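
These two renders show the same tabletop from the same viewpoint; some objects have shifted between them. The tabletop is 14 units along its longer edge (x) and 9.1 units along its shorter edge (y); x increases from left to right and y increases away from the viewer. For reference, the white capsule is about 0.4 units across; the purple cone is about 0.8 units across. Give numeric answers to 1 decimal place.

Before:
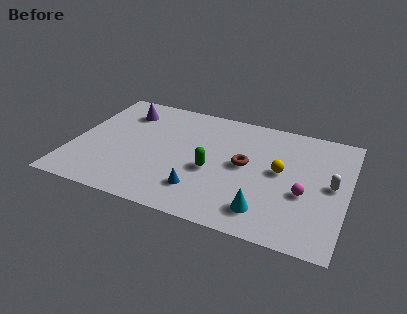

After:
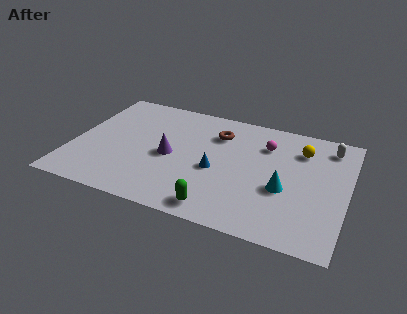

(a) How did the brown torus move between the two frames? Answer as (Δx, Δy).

(-1.6, 2.0)

The brown torus was at about (8.8, 4.8) and moved to about (7.2, 6.8).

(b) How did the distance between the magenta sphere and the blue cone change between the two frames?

-1.7

The distance was about 5.3 in the first image and 3.6 in the second, so they moved 1.7 units closer together.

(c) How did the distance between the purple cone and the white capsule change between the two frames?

-2.6

Before: roughly 11.2 units apart; after: 8.6. That's 2.6 units closer together.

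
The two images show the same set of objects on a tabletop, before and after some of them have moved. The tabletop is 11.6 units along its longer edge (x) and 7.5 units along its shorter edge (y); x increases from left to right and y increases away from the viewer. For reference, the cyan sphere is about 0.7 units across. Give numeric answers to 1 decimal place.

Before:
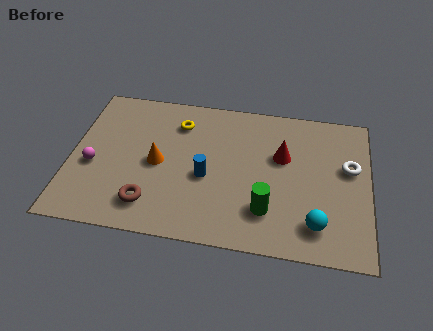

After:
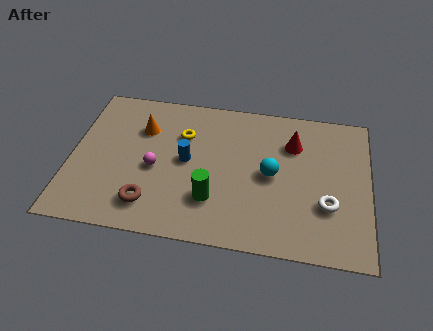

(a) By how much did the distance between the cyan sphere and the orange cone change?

-1.2

Before: roughly 6.5 units apart; after: 5.3. That's 1.2 units closer together.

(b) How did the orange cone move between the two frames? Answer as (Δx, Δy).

(-0.7, 1.7)

The orange cone started near (3.4, 3.6) and ended near (2.7, 5.3).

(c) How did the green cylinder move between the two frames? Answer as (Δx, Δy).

(-2.1, 0.2)

The green cylinder was at about (7.7, 1.9) and moved to about (5.6, 2.1).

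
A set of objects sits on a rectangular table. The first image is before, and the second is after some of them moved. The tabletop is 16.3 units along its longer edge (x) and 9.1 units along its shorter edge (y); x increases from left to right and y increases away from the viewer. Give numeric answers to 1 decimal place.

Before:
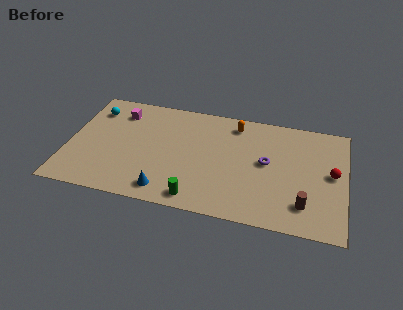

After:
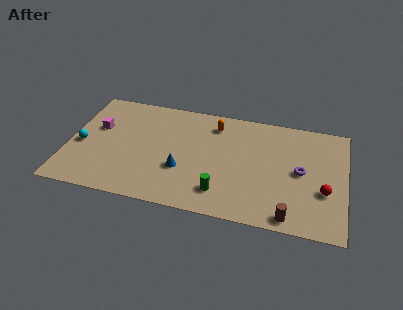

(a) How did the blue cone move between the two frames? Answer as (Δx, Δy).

(0.8, 1.9)

From the two frames, the blue cone sits at roughly (6.0, 1.3) before and (6.8, 3.2) after.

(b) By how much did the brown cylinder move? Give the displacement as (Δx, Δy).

(-0.8, -1.1)

The brown cylinder was at about (14.0, 2.0) and moved to about (13.2, 0.9).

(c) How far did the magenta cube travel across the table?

2.0

The magenta cube was near (2.8, 7.2) before and (1.6, 5.6) after, so it travelled √(1.2² + 1.6²) ≈ 2.0 units.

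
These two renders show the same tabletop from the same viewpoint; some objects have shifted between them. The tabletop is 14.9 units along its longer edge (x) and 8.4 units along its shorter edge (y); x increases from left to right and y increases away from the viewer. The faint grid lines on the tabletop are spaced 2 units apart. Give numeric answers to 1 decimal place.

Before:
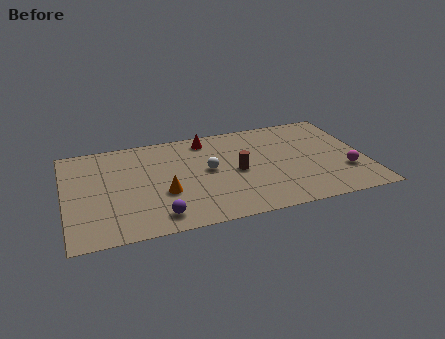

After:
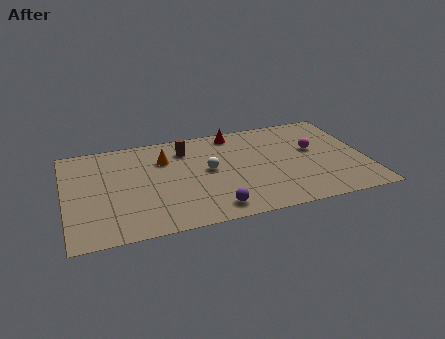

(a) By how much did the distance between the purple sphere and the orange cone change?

+3.4

Before: roughly 1.8 units apart; after: 5.2. That's 3.4 units further apart.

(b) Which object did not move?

the white sphere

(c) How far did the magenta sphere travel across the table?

2.7

The magenta sphere moved from about (13.8, 2.6) to (12.4, 4.9), a distance of √(1.4² + 2.3²) ≈ 2.7.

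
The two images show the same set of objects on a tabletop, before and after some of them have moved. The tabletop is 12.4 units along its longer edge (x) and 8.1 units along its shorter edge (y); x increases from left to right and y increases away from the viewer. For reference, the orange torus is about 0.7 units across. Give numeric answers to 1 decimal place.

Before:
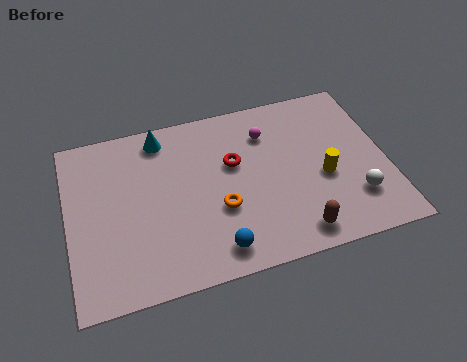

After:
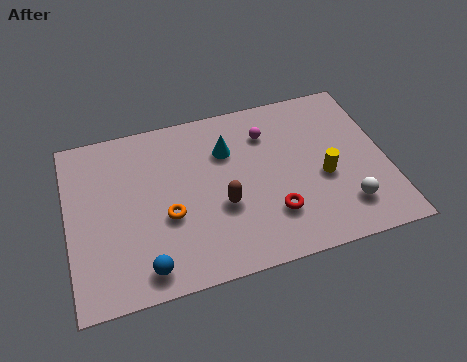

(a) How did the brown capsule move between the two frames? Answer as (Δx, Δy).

(-2.7, 2.0)

The brown capsule was at about (8.6, 1.1) and moved to about (5.9, 3.1).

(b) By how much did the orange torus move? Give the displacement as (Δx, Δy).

(-2.0, 0.2)

From the two frames, the orange torus sits at roughly (5.8, 3.0) before and (3.8, 3.2) after.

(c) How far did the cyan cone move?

2.8

From (3.8, 7.0) to (6.3, 5.7), the cyan cone covered √(2.5² + 1.3²) ≈ 2.8 units.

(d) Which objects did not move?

the yellow cylinder and the magenta sphere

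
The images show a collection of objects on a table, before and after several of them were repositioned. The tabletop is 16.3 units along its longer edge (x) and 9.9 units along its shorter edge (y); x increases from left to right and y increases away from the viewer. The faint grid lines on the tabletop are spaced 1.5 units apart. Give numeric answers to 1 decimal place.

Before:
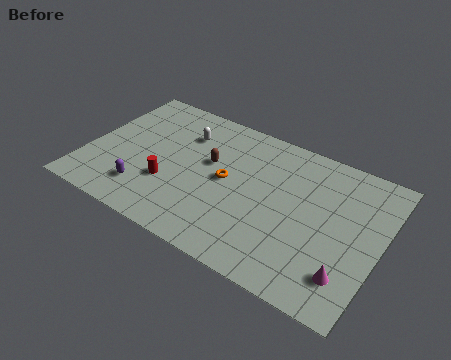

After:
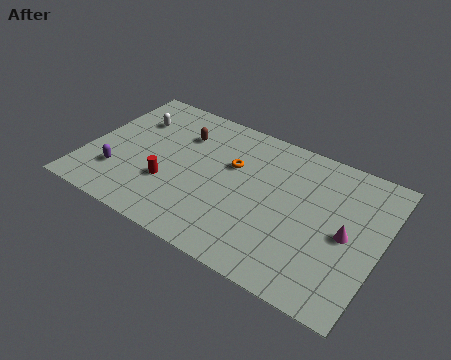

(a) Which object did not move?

the red cylinder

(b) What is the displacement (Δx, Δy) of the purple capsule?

(-1.6, 0.5)

The purple capsule was at about (3.6, 2.2) and moved to about (2.0, 2.7).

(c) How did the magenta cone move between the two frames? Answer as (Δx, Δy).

(-0.4, 2.5)

The magenta cone was at about (14.9, 2.2) and moved to about (14.5, 4.7).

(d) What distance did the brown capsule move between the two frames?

2.2

The brown capsule was near (6.7, 5.9) before and (4.9, 7.2) after, so it travelled √(1.8² + 1.3²) ≈ 2.2 units.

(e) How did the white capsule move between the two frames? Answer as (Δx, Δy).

(-2.9, -0.2)

From the two frames, the white capsule sits at roughly (5.0, 7.3) before and (2.1, 7.1) after.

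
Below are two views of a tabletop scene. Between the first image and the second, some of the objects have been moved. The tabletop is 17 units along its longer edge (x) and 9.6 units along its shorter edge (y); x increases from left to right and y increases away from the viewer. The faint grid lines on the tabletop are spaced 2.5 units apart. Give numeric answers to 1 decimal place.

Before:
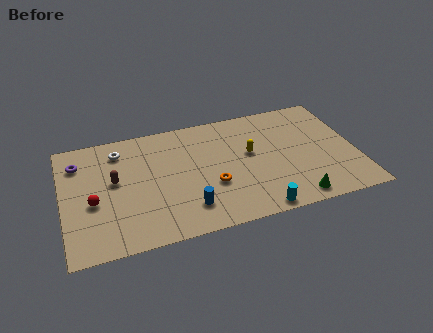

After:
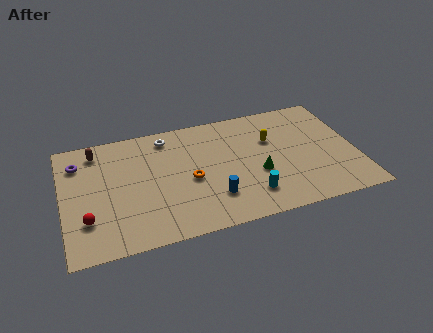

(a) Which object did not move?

the purple torus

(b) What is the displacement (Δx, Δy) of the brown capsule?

(-0.9, 2.7)

The brown capsule was at about (3.0, 5.4) and moved to about (2.1, 8.1).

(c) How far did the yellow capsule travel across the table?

1.5

The yellow capsule was near (10.9, 5.5) before and (12.2, 6.3) after, so it travelled √(1.3² + 0.8²) ≈ 1.5 units.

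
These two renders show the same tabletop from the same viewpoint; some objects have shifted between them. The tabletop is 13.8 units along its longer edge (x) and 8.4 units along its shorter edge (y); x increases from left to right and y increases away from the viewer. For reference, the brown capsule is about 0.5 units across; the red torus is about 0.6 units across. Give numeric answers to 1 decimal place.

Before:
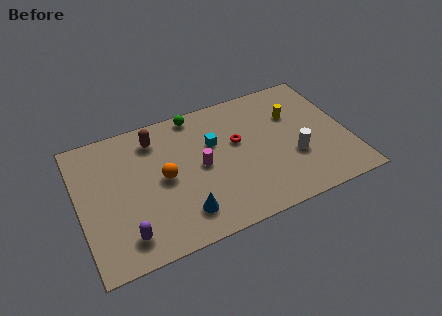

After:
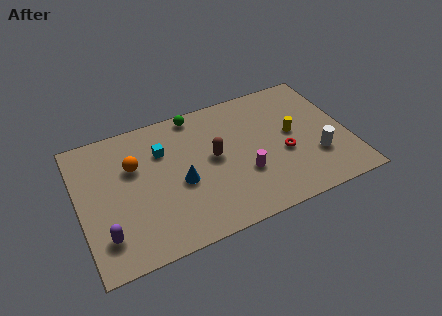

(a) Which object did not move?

the green sphere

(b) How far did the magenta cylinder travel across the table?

2.5

The magenta cylinder moved from about (6.2, 4.2) to (8.3, 2.9), a distance of √(2.1² + 1.3²) ≈ 2.5.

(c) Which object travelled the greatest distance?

the brown capsule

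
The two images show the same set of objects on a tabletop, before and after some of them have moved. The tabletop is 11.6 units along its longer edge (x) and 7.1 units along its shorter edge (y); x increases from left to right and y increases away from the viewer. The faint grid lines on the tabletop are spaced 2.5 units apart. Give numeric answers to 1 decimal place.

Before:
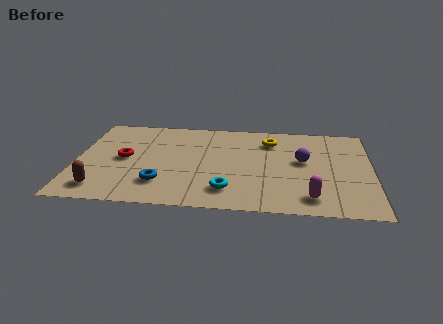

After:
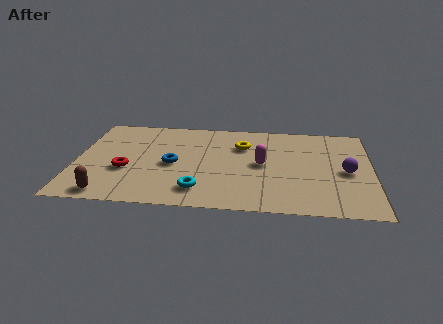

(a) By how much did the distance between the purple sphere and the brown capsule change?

+1.2

They were about 8.3 units apart before and 9.5 after — 1.2 units further apart.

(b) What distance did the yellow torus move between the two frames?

1.2

The yellow torus moved from about (7.6, 5.5) to (6.5, 5.0), a distance of √(1.1² + 0.5²) ≈ 1.2.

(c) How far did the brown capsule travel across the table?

0.5

The brown capsule was near (1.1, 1.2) before and (1.4, 0.8) after, so it travelled √(0.3² + 0.4²) ≈ 0.5 units.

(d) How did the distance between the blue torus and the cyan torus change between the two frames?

-0.4

They were about 2.6 units apart before and 2.2 after — 0.4 units closer together.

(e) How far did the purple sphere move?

1.8

The purple sphere was near (8.9, 4.0) before and (10.6, 3.3) after, so it travelled √(1.7² + 0.7²) ≈ 1.8 units.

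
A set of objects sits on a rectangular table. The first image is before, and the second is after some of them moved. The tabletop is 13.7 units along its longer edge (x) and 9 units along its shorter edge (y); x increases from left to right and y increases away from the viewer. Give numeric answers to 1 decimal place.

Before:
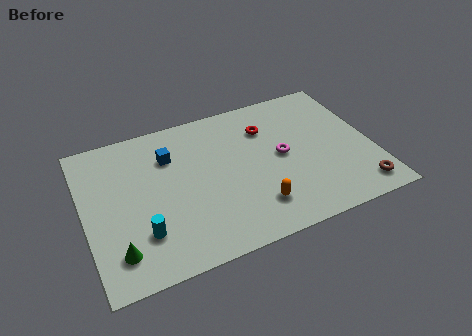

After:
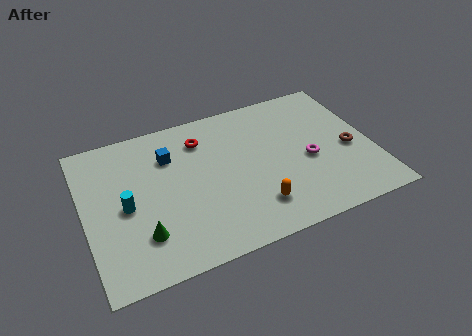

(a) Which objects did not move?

the blue cube and the orange capsule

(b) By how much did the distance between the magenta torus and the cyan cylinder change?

+1.5

The distance was about 7.2 in the first image and 8.7 in the second, so they moved 1.5 units further apart.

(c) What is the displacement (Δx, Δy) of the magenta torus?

(1.2, -0.7)

From the two frames, the magenta torus sits at roughly (9.4, 4.6) before and (10.6, 3.9) after.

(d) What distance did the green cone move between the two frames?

1.3

The green cone was near (1.3, 1.8) before and (2.5, 2.3) after, so it travelled √(1.2² + 0.5²) ≈ 1.3 units.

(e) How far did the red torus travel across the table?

3.1

From (8.9, 6.6) to (5.8, 7.0), the red torus covered √(3.1² + 0.4²) ≈ 3.1 units.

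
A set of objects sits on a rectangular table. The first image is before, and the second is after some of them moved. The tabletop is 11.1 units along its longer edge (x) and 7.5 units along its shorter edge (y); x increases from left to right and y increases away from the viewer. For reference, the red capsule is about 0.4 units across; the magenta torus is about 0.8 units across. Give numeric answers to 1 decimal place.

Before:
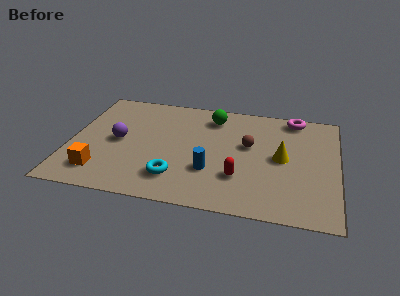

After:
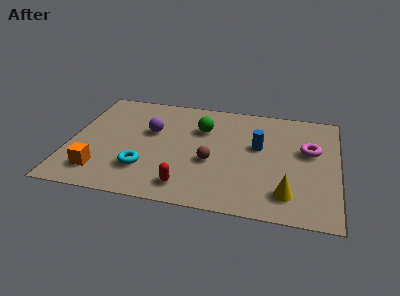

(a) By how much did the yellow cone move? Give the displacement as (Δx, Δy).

(0.3, -2.3)

The yellow cone started near (8.8, 3.8) and ended near (9.1, 1.5).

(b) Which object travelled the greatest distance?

the blue cylinder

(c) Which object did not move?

the orange cube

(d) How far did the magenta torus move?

2.3

The magenta torus was near (9.2, 6.7) before and (9.9, 4.5) after, so it travelled √(0.7² + 2.2²) ≈ 2.3 units.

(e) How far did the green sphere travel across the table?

1.0

The green sphere was near (5.8, 6.1) before and (5.4, 5.2) after, so it travelled √(0.4² + 0.9²) ≈ 1.0 units.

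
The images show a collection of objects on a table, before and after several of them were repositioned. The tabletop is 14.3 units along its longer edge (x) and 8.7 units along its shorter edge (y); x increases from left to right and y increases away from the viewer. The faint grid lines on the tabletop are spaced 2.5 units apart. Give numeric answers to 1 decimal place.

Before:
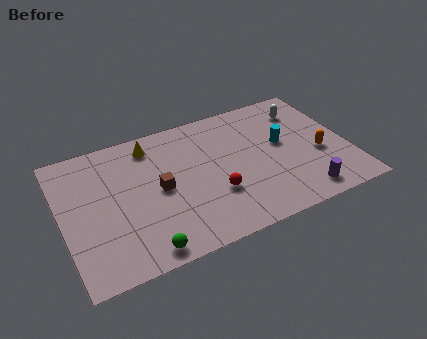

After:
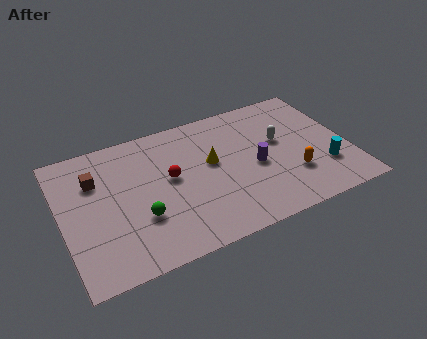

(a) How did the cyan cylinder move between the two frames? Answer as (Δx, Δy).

(1.8, -2.4)

From the two frames, the cyan cylinder sits at roughly (11.1, 4.9) before and (12.9, 2.5) after.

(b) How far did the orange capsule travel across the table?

1.7

The orange capsule moved from about (12.8, 3.5) to (11.3, 2.6), a distance of √(1.5² + 0.9²) ≈ 1.7.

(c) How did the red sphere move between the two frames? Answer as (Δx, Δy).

(-2.0, 1.9)

The red sphere was at about (7.4, 2.9) and moved to about (5.4, 4.8).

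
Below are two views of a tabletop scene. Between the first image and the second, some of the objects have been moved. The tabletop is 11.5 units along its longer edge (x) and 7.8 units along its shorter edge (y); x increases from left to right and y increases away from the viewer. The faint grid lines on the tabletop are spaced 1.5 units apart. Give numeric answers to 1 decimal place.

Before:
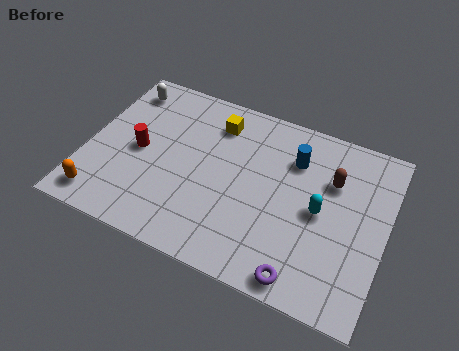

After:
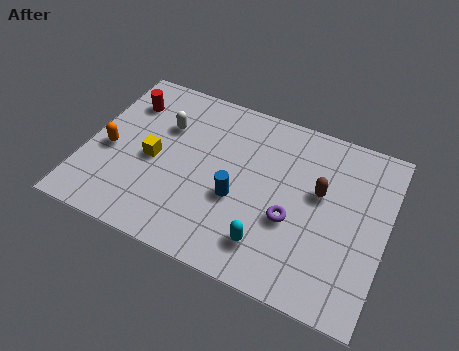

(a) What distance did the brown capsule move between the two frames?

0.8

The brown capsule moved from about (9.3, 5.3) to (8.9, 4.6), a distance of √(0.4² + 0.7²) ≈ 0.8.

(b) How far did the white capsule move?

2.2

The white capsule moved from about (1.0, 6.5) to (2.8, 5.3), a distance of √(1.8² + 1.2²) ≈ 2.2.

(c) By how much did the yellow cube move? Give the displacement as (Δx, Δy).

(-2.1, -2.6)

From the two frames, the yellow cube sits at roughly (4.7, 6.2) before and (2.6, 3.6) after.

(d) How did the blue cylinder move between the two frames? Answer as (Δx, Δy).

(-1.9, -2.6)

The blue cylinder was at about (7.8, 5.7) and moved to about (5.9, 3.1).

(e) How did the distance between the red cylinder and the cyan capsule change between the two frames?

+0.5

Before: roughly 7.0 units apart; after: 7.5. That's 0.5 units further apart.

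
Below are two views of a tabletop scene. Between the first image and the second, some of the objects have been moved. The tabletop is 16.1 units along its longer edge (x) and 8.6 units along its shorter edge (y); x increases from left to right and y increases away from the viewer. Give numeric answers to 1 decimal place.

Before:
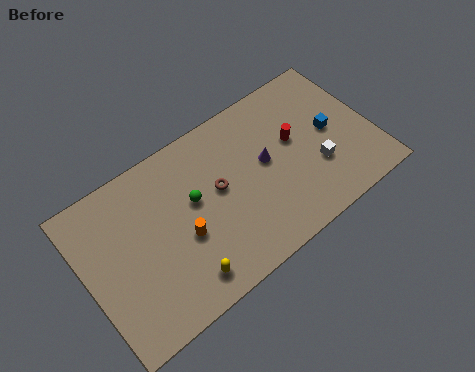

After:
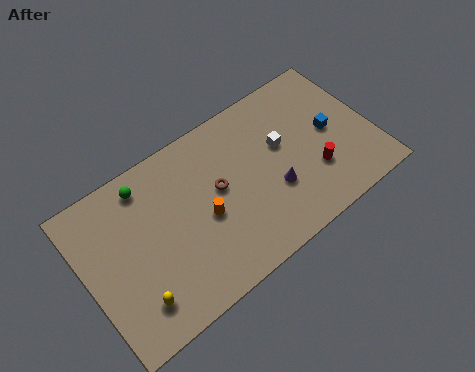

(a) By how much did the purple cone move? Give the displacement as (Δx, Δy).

(0.1, -1.7)

The purple cone was at about (10.2, 4.7) and moved to about (10.3, 3.0).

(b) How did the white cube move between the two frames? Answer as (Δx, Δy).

(-1.6, 2.2)

The white cube was at about (12.8, 2.9) and moved to about (11.2, 5.1).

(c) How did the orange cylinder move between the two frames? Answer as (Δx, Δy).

(1.3, 0.3)

The orange cylinder was at about (5.2, 3.5) and moved to about (6.5, 3.8).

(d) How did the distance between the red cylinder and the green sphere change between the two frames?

+4.1

Before: roughly 5.8 units apart; after: 9.9. That's 4.1 units further apart.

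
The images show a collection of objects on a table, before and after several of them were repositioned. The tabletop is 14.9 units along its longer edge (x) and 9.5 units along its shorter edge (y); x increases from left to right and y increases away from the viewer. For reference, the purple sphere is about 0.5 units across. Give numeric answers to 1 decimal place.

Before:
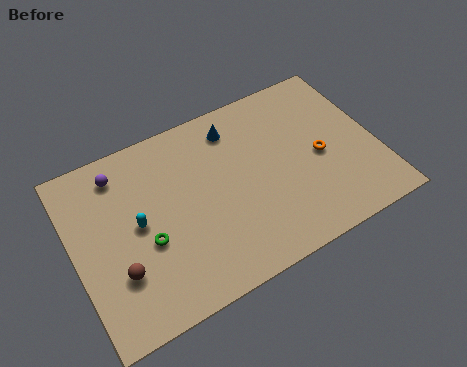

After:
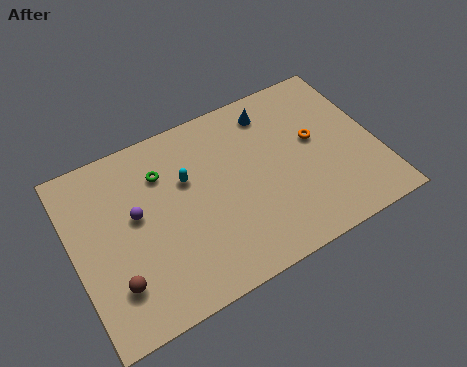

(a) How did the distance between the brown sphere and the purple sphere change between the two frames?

-1.7

They were about 5.0 units apart before and 3.3 after — 1.7 units closer together.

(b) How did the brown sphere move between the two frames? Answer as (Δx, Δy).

(-0.2, -0.5)

The brown sphere started near (1.9, 2.9) and ended near (1.7, 2.4).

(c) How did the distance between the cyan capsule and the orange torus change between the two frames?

-2.7

Before: roughly 9.0 units apart; after: 6.3. That's 2.7 units closer together.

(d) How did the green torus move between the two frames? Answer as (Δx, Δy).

(1.2, 3.2)

From the two frames, the green torus sits at roughly (3.4, 3.8) before and (4.6, 7.0) after.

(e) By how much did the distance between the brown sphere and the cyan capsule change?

+3.1

The distance was about 2.3 in the first image and 5.4 in the second, so they moved 3.1 units further apart.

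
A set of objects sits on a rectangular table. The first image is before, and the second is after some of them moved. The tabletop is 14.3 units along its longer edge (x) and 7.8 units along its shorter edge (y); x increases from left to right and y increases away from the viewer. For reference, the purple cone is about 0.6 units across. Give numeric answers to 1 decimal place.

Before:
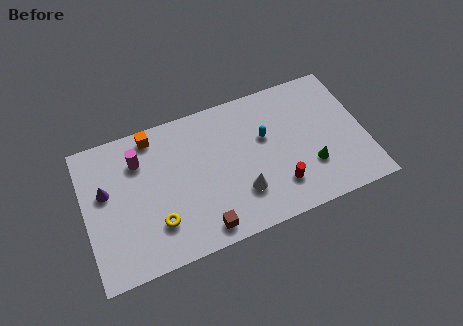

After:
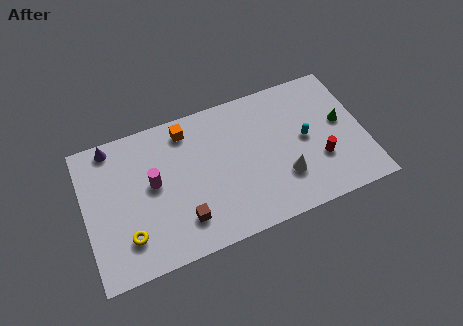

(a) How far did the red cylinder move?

2.3

The red cylinder was near (9.7, 1.9) before and (11.9, 2.6) after, so it travelled √(2.2² + 0.7²) ≈ 2.3 units.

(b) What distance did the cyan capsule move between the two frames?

2.2

The cyan capsule was near (9.3, 4.8) before and (11.3, 4.0) after, so it travelled √(2.0² + 0.8²) ≈ 2.2 units.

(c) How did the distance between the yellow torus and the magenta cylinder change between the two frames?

-0.9

Before: roughly 3.7 units apart; after: 2.8. That's 0.9 units closer together.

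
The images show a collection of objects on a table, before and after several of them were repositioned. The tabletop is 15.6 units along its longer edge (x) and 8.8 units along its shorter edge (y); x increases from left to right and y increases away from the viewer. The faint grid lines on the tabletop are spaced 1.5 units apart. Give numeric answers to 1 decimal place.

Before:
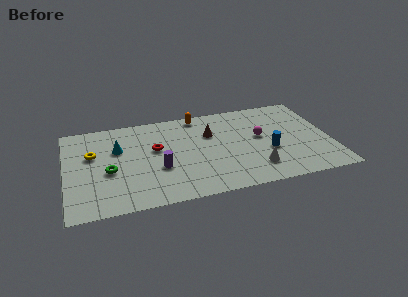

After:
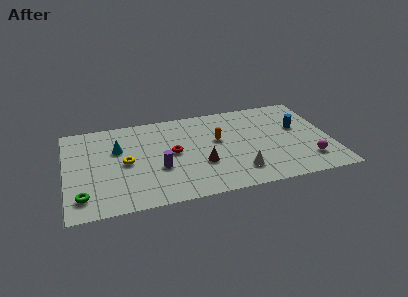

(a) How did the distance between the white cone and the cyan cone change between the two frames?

-0.8

The distance was about 8.7 in the first image and 7.9 in the second, so they moved 0.8 units closer together.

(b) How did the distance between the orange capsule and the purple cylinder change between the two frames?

-1.2

Before: roughly 5.3 units apart; after: 4.1. That's 1.2 units closer together.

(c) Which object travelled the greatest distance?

the magenta sphere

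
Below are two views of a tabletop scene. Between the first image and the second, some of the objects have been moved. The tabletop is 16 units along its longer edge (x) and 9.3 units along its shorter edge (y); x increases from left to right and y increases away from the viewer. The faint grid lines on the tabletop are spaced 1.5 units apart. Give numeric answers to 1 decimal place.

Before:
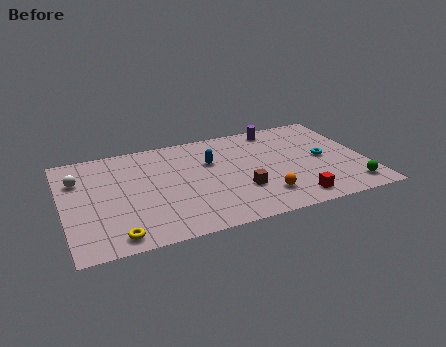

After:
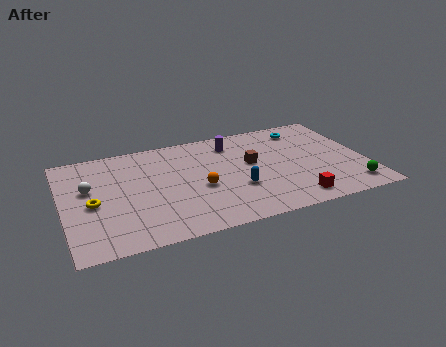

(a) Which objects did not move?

the green sphere and the red cube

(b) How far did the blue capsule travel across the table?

3.1

From (7.9, 6.1) to (9.0, 3.2), the blue capsule covered √(1.1² + 2.9²) ≈ 3.1 units.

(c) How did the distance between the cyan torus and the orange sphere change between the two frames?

+2.8

Before: roughly 4.3 units apart; after: 7.1. That's 2.8 units further apart.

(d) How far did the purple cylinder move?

2.6

From (11.7, 8.2) to (9.2, 7.5), the purple cylinder covered √(2.5² + 0.7²) ≈ 2.6 units.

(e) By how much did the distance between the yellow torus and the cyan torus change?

+0.3

They were about 11.8 units apart before and 12.1 after — 0.3 units further apart.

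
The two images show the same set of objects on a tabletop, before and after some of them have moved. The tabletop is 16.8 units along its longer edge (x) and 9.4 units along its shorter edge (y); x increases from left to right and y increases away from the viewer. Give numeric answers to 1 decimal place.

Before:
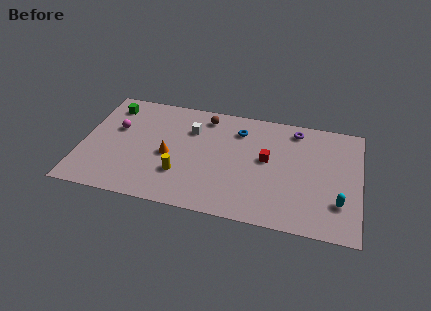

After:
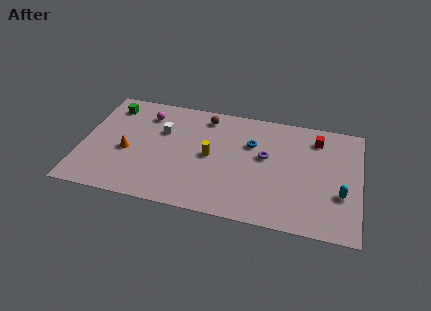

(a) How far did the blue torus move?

1.3

From (9.4, 7.3) to (10.2, 6.3), the blue torus covered √(0.8² + 1.0²) ≈ 1.3 units.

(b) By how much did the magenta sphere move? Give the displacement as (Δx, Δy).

(1.7, 1.6)

The magenta sphere started near (2.0, 5.8) and ended near (3.7, 7.4).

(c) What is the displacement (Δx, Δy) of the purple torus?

(-1.7, -2.7)

The purple torus was at about (12.8, 8.1) and moved to about (11.1, 5.4).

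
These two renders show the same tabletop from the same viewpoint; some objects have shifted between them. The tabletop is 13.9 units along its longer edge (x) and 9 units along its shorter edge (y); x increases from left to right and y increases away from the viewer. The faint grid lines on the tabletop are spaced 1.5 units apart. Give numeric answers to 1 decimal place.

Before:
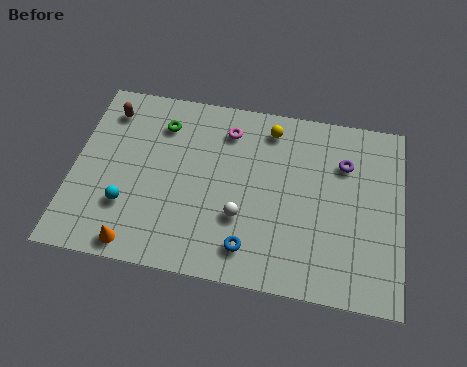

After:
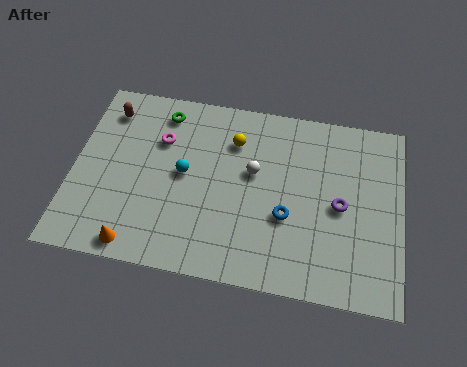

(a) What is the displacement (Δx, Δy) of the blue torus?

(1.5, 1.8)

The blue torus started near (7.6, 1.6) and ended near (9.1, 3.4).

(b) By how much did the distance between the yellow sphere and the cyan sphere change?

-4.8

They were about 7.6 units apart before and 2.8 after — 4.8 units closer together.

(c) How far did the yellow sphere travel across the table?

1.7

The yellow sphere was near (8.2, 7.6) before and (6.7, 6.7) after, so it travelled √(1.5² + 0.9²) ≈ 1.7 units.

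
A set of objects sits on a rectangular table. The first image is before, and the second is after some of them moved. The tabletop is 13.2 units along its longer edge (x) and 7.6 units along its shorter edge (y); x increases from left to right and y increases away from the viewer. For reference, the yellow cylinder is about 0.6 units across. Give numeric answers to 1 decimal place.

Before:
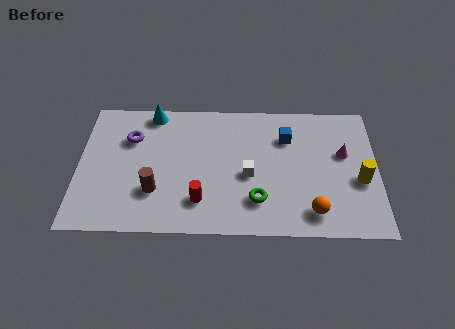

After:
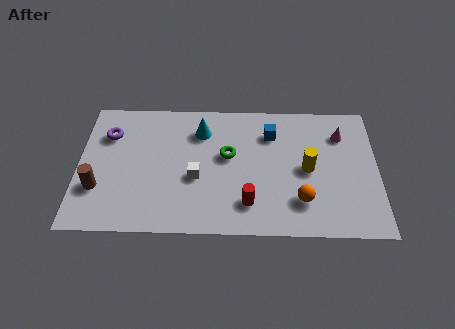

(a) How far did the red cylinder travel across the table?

2.1

The red cylinder moved from about (5.4, 1.8) to (7.5, 1.7), a distance of √(2.1² + 0.1²) ≈ 2.1.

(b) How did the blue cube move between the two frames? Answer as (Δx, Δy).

(-0.7, 0.2)

The blue cube was at about (9.2, 5.5) and moved to about (8.5, 5.7).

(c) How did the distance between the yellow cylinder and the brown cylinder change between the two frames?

+0.3

The distance was about 9.0 in the first image and 9.3 in the second, so they moved 0.3 units further apart.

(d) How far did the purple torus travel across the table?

1.0

From (2.3, 5.3) to (1.3, 5.5), the purple torus covered √(1.0² + 0.2²) ≈ 1.0 units.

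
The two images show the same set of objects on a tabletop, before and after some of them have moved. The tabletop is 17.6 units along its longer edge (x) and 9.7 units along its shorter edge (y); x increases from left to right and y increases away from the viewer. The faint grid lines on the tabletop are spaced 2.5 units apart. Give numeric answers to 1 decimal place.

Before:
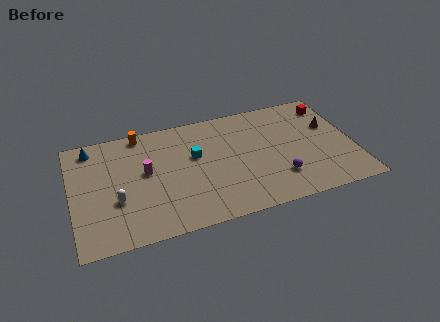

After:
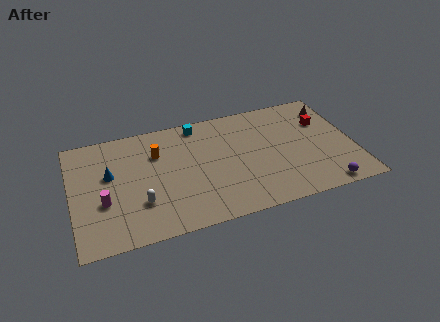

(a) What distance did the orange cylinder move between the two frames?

2.2

The orange cylinder moved from about (4.5, 8.8) to (5.4, 6.8), a distance of √(0.9² + 2.0²) ≈ 2.2.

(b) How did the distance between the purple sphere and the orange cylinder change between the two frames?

+1.3

The distance was about 10.3 in the first image and 11.6 in the second, so they moved 1.3 units further apart.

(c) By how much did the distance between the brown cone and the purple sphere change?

+1.8

Before: roughly 5.1 units apart; after: 6.9. That's 1.8 units further apart.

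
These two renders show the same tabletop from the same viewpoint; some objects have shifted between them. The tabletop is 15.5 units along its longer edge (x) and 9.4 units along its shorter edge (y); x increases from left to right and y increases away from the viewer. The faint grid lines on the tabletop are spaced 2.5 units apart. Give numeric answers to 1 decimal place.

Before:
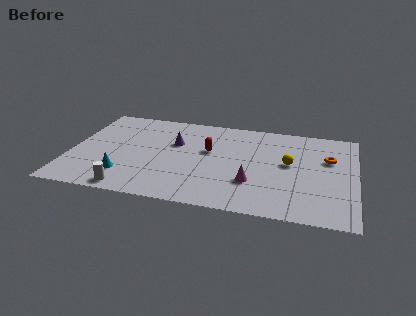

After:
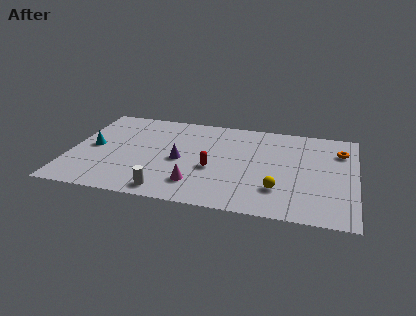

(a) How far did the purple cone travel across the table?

1.7

From (5.6, 6.0) to (6.0, 4.3), the purple cone covered √(0.4² + 1.7²) ≈ 1.7 units.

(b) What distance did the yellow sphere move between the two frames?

2.7

The yellow sphere was near (11.9, 5.2) before and (11.4, 2.5) after, so it travelled √(0.5² + 2.7²) ≈ 2.7 units.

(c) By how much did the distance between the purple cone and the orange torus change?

+0.6

Before: roughly 8.4 units apart; after: 9.0. That's 0.6 units further apart.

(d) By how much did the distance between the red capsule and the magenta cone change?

-1.8

They were about 3.7 units apart before and 1.9 after — 1.8 units closer together.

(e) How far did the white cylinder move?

2.0

The white cylinder was near (3.5, 0.9) before and (5.5, 1.1) after, so it travelled √(2.0² + 0.2²) ≈ 2.0 units.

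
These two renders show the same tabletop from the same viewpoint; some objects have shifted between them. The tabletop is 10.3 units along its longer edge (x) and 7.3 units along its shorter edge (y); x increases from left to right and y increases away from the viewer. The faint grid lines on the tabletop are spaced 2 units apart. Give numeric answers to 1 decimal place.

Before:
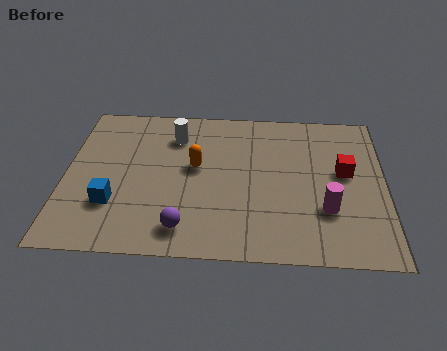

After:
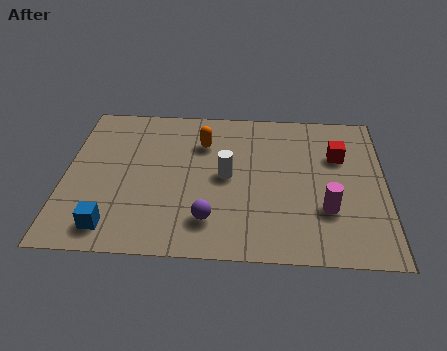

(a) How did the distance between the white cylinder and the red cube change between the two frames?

-1.9

The distance was about 5.7 in the first image and 3.8 in the second, so they moved 1.9 units closer together.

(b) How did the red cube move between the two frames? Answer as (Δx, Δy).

(-0.2, 0.8)

The red cube started near (9.0, 4.1) and ended near (8.8, 4.9).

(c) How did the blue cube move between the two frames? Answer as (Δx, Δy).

(0.0, -1.1)

The blue cube was at about (1.6, 2.2) and moved to about (1.6, 1.1).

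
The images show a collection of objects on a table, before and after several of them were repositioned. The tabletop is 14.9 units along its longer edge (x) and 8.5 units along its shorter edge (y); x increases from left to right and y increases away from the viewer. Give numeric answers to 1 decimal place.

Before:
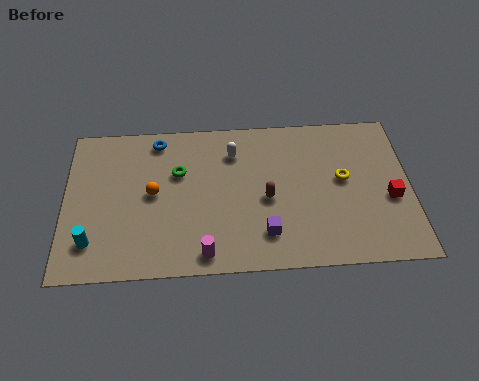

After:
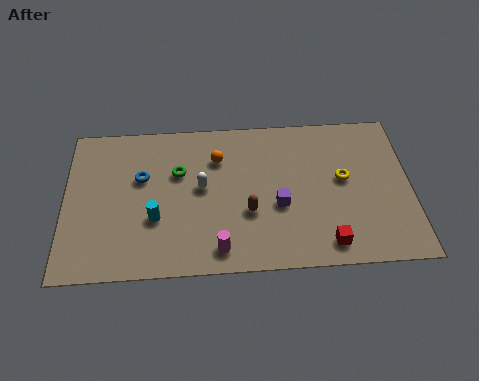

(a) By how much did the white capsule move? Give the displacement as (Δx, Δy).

(-1.4, -1.9)

From the two frames, the white capsule sits at roughly (7.3, 6.5) before and (5.9, 4.6) after.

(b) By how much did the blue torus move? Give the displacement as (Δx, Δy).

(-0.7, -2.1)

The blue torus was at about (4.0, 7.4) and moved to about (3.3, 5.3).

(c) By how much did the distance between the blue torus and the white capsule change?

-0.7

Before: roughly 3.4 units apart; after: 2.7. That's 0.7 units closer together.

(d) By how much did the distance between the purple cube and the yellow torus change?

-1.3

They were about 4.4 units apart before and 3.1 after — 1.3 units closer together.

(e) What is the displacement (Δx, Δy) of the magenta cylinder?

(0.6, 0.2)

The magenta cylinder started near (6.0, 1.0) and ended near (6.6, 1.2).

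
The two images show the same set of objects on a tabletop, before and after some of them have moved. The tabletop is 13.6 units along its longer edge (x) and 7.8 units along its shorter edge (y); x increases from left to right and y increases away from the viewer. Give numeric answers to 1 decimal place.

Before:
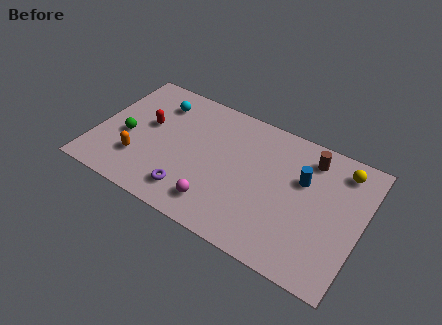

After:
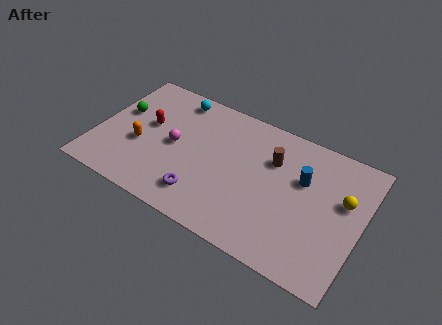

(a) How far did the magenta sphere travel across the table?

3.5

The magenta sphere moved from about (6.6, 1.5) to (4.0, 3.9), a distance of √(2.6² + 2.4²) ≈ 3.5.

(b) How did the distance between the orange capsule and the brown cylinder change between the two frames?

-2.3

Before: roughly 9.3 units apart; after: 7.0. That's 2.3 units closer together.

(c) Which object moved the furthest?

the magenta sphere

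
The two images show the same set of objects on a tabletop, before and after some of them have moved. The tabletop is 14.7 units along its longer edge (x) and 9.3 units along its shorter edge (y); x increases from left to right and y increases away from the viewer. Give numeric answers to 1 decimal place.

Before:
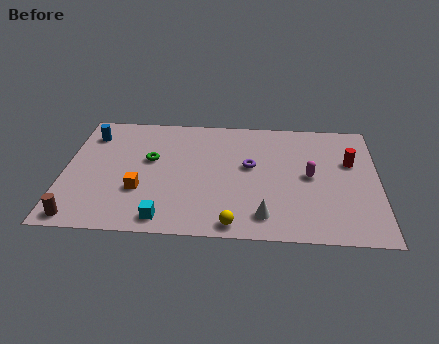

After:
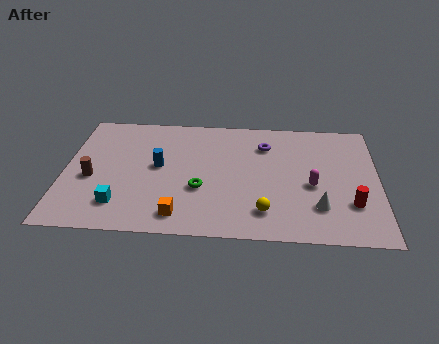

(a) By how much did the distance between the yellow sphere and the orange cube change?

-1.0

The distance was about 4.9 in the first image and 3.9 in the second, so they moved 1.0 units closer together.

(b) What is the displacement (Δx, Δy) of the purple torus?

(0.7, 1.7)

The purple torus was at about (8.7, 5.3) and moved to about (9.4, 7.0).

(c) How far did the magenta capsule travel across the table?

0.7

The magenta capsule moved from about (11.5, 4.7) to (11.6, 4.0), a distance of √(0.1² + 0.7²) ≈ 0.7.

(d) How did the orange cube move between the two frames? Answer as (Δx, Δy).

(1.9, -1.7)

The orange cube was at about (3.6, 3.1) and moved to about (5.5, 1.4).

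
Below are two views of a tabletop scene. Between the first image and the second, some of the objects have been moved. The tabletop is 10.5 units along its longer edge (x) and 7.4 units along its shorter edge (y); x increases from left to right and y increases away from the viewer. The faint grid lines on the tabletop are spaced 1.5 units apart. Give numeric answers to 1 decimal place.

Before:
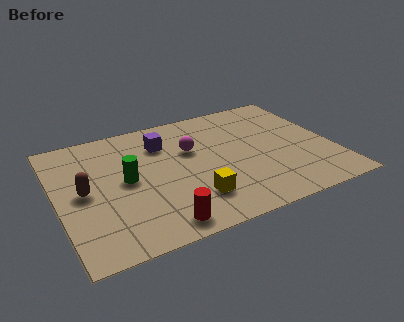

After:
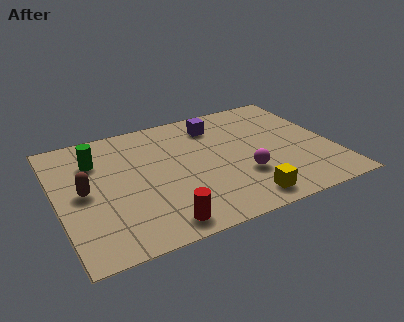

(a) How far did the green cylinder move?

1.9

From (2.6, 3.8) to (1.6, 5.4), the green cylinder covered √(1.0² + 1.6²) ≈ 1.9 units.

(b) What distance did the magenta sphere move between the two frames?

2.9

The magenta sphere was near (5.2, 4.7) before and (6.9, 2.4) after, so it travelled √(1.7² + 2.3²) ≈ 2.9 units.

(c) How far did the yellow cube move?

2.0

The yellow cube was near (4.9, 1.8) before and (6.7, 1.0) after, so it travelled √(1.8² + 0.8²) ≈ 2.0 units.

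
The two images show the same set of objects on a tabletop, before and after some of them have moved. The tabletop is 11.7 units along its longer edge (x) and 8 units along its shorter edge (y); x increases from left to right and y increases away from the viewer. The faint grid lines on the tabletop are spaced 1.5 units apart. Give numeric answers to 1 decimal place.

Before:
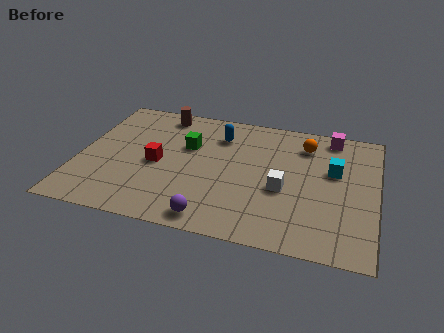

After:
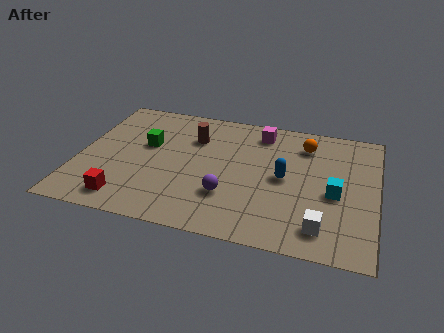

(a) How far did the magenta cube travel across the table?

2.8

From (9.8, 7.1) to (7.0, 6.7), the magenta cube covered √(2.8² + 0.4²) ≈ 2.8 units.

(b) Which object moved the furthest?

the blue capsule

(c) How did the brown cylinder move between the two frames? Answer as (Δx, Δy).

(1.4, -1.3)

From the two frames, the brown cylinder sits at roughly (3.0, 7.0) before and (4.4, 5.7) after.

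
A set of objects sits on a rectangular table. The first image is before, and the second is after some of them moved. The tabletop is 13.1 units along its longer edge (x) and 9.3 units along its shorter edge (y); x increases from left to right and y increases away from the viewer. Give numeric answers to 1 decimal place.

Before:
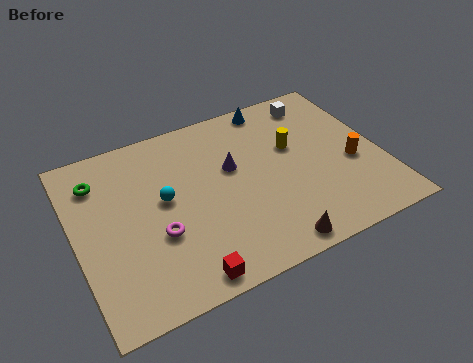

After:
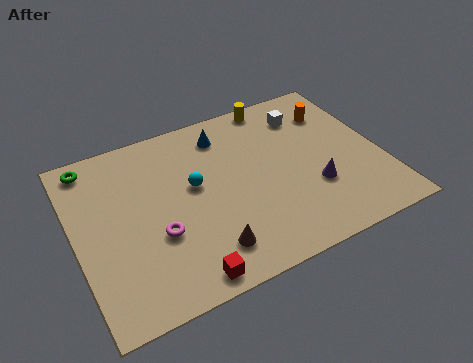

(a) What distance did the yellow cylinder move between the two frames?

2.8

From (9.5, 5.7) to (9.1, 8.5), the yellow cylinder covered √(0.4² + 2.8²) ≈ 2.8 units.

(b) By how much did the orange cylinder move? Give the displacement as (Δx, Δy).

(-0.3, 3.2)

From the two frames, the orange cylinder sits at roughly (11.8, 3.8) before and (11.5, 7.0) after.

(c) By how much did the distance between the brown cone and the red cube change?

-2.3

They were about 3.7 units apart before and 1.4 after — 2.3 units closer together.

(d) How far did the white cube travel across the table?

0.8

The white cube was near (10.9, 7.9) before and (10.3, 7.3) after, so it travelled √(0.6² + 0.6²) ≈ 0.8 units.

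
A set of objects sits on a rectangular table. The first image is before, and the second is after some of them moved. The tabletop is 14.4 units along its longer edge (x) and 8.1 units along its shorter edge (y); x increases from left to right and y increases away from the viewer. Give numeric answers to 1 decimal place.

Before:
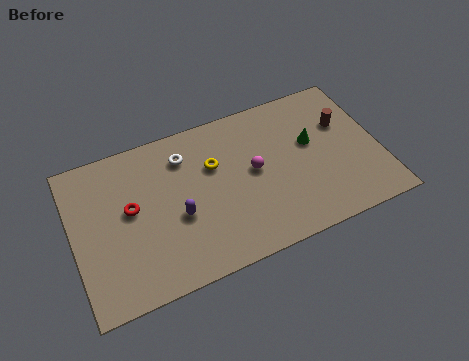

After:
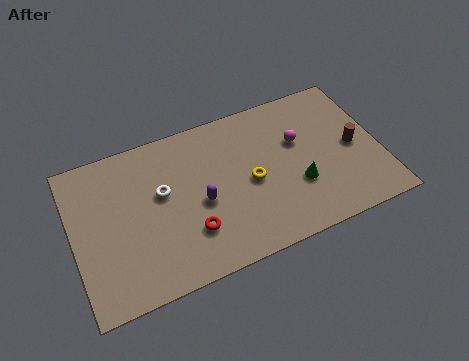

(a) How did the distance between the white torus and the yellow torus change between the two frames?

+2.6

They were about 1.6 units apart before and 4.2 after — 2.6 units further apart.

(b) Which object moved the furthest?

the red torus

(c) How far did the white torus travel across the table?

1.9

The white torus was near (5.4, 6.3) before and (4.2, 4.8) after, so it travelled √(1.2² + 1.5²) ≈ 1.9 units.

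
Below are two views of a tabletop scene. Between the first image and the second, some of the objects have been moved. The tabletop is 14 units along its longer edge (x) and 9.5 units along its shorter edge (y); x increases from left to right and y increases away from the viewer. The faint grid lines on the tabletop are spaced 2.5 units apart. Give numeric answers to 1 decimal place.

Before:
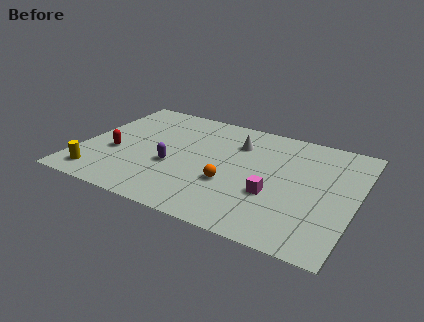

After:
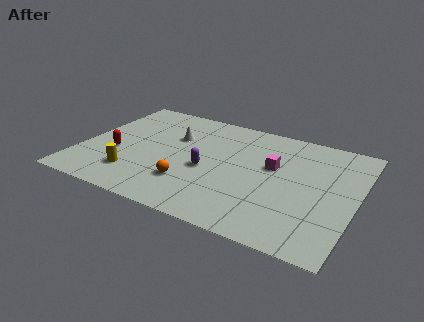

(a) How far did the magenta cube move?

2.3

From (10.0, 3.4) to (9.7, 5.7), the magenta cube covered √(0.3² + 2.3²) ≈ 2.3 units.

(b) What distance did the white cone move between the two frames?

3.3

The white cone moved from about (7.7, 7.0) to (4.5, 6.3), a distance of √(3.2² + 0.7²) ≈ 3.3.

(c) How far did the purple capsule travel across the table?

1.7

The purple capsule was near (4.8, 3.7) before and (6.5, 4.1) after, so it travelled √(1.7² + 0.4²) ≈ 1.7 units.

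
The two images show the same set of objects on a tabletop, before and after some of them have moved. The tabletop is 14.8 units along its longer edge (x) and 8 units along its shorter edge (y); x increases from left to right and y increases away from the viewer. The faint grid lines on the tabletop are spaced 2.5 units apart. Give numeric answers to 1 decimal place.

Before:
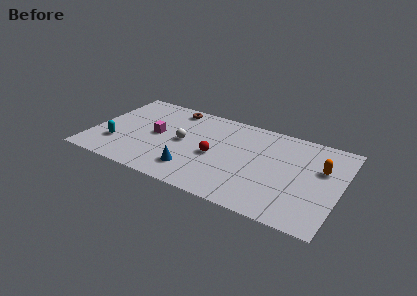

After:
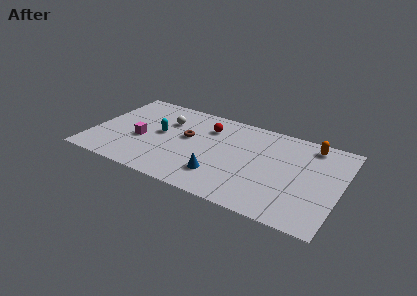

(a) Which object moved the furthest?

the cyan capsule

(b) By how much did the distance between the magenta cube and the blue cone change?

+1.7

The distance was about 3.4 in the first image and 5.1 in the second, so they moved 1.7 units further apart.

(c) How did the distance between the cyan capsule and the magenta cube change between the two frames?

-1.4

They were about 2.8 units apart before and 1.4 after — 1.4 units closer together.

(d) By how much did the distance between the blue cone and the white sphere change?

+2.7

Before: roughly 2.5 units apart; after: 5.2. That's 2.7 units further apart.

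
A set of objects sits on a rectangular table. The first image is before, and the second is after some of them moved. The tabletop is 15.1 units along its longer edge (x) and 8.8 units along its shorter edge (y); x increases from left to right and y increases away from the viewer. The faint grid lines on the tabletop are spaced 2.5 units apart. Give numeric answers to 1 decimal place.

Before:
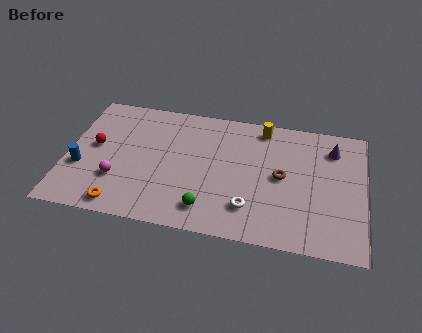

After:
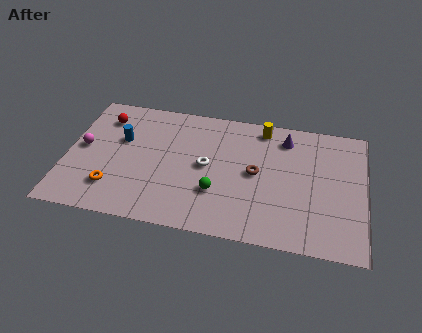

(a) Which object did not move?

the yellow cylinder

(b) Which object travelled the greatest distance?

the white torus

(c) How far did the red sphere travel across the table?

2.1

The red sphere was near (1.4, 4.8) before and (1.7, 6.9) after, so it travelled √(0.3² + 2.1²) ≈ 2.1 units.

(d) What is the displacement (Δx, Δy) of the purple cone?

(-2.4, 0.3)

The purple cone started near (13.4, 6.9) and ended near (11.0, 7.2).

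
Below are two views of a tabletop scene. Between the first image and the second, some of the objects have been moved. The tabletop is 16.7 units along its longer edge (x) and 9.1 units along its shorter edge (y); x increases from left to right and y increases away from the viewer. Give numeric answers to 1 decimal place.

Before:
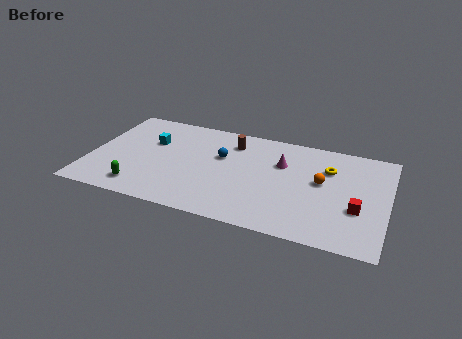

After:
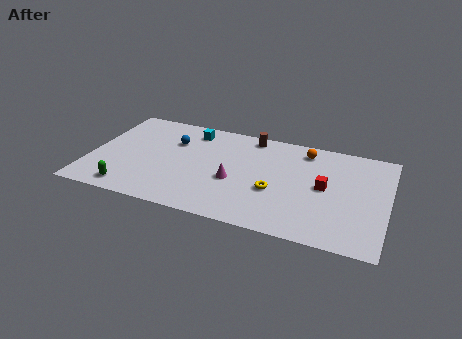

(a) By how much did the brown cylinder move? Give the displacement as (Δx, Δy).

(1.0, 0.9)

From the two frames, the brown cylinder sits at roughly (7.8, 7.2) before and (8.8, 8.1) after.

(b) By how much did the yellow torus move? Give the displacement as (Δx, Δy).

(-2.8, -2.9)

The yellow torus was at about (13.3, 6.4) and moved to about (10.5, 3.5).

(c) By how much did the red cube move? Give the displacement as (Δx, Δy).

(-1.9, 1.4)

The red cube started near (15.1, 3.3) and ended near (13.2, 4.7).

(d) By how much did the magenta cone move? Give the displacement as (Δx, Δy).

(-2.5, -2.4)

The magenta cone was at about (10.7, 6.1) and moved to about (8.2, 3.7).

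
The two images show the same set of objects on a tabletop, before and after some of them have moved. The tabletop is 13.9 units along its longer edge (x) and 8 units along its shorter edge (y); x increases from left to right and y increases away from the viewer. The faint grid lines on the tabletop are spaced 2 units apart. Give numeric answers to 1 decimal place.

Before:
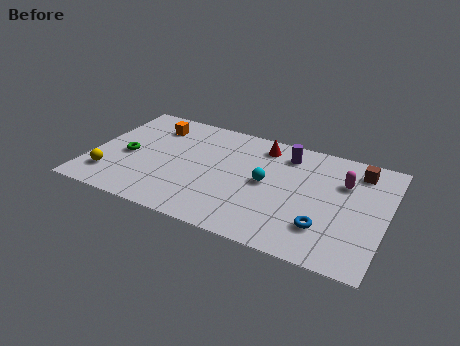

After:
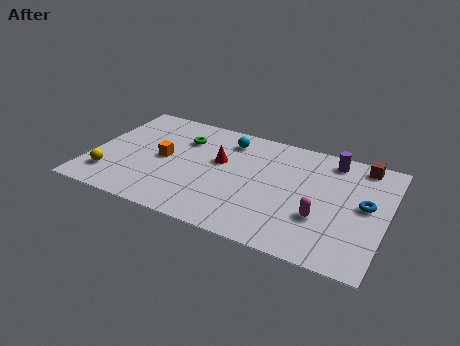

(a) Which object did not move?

the yellow sphere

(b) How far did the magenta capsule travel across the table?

2.9

From (11.8, 5.5) to (11.0, 2.7), the magenta capsule covered √(0.8² + 2.8²) ≈ 2.9 units.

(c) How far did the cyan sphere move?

3.2

From (8.3, 4.1) to (6.2, 6.5), the cyan sphere covered √(2.1² + 2.4²) ≈ 3.2 units.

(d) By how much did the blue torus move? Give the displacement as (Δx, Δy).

(1.7, 2.2)

From the two frames, the blue torus sits at roughly (11.2, 2.1) before and (12.9, 4.3) after.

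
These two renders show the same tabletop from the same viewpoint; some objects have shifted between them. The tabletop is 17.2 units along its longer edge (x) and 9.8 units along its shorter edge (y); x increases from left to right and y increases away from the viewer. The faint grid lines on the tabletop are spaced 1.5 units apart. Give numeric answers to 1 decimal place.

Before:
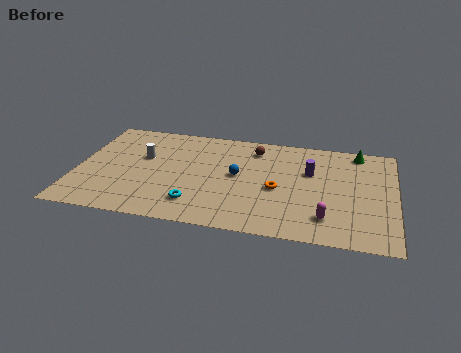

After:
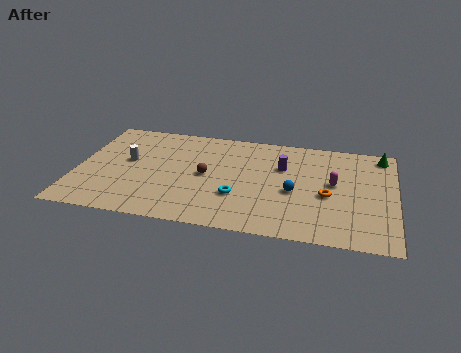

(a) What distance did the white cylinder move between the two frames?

0.9

From (3.5, 6.0) to (2.7, 5.5), the white cylinder covered √(0.8² + 0.5²) ≈ 0.9 units.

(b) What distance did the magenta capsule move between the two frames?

3.3

The magenta capsule was near (13.6, 2.1) before and (13.9, 5.4) after, so it travelled √(0.3² + 3.3²) ≈ 3.3 units.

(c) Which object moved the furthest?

the brown sphere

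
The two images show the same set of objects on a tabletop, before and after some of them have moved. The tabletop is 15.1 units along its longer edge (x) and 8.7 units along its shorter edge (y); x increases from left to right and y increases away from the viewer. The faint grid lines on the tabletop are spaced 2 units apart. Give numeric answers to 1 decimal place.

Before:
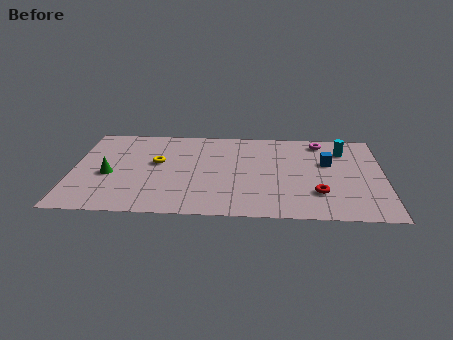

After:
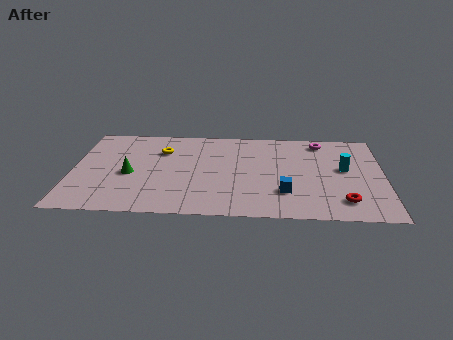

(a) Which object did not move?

the magenta torus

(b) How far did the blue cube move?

3.7

The blue cube moved from about (12.4, 5.4) to (10.3, 2.4), a distance of √(2.1² + 3.0²) ≈ 3.7.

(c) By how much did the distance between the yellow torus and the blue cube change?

-1.2

Before: roughly 8.3 units apart; after: 7.1. That's 1.2 units closer together.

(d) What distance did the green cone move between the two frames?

1.0

The green cone was near (1.8, 3.7) before and (2.8, 3.8) after, so it travelled √(1.0² + 0.1²) ≈ 1.0 units.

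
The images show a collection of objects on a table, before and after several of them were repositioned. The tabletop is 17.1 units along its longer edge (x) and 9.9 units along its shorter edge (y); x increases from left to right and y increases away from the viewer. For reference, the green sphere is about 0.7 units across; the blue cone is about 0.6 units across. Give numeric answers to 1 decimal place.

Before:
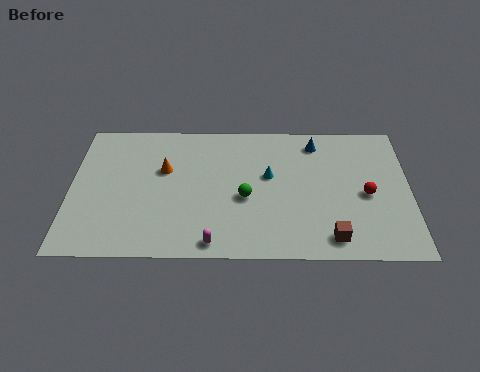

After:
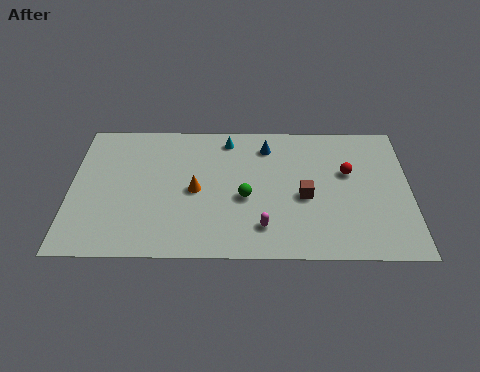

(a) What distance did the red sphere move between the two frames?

1.8

From (14.9, 4.5) to (14.0, 6.1), the red sphere covered √(0.9² + 1.6²) ≈ 1.8 units.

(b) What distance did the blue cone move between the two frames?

2.5

The blue cone moved from about (12.4, 8.3) to (9.9, 8.0), a distance of √(2.5² + 0.3²) ≈ 2.5.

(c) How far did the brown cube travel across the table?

3.2

The brown cube was near (13.1, 1.4) before and (11.8, 4.3) after, so it travelled √(1.3² + 2.9²) ≈ 3.2 units.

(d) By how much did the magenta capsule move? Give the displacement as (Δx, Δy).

(2.5, 1.1)

The magenta capsule started near (7.2, 1.0) and ended near (9.7, 2.1).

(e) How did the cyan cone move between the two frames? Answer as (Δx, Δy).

(-2.1, 2.7)

The cyan cone started near (10.0, 5.8) and ended near (7.9, 8.5).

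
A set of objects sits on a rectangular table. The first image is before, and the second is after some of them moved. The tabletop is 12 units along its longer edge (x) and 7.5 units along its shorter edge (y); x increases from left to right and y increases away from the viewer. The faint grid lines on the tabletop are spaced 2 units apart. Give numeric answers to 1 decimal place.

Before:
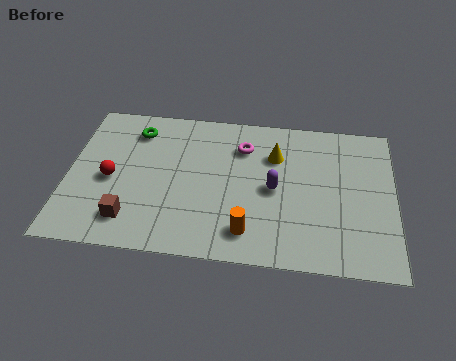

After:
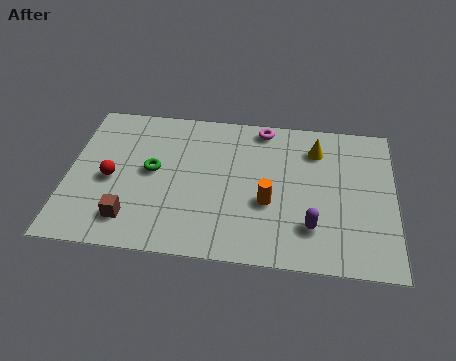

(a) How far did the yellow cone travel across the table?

1.6

From (7.6, 5.3) to (9.1, 5.8), the yellow cone covered √(1.5² + 0.5²) ≈ 1.6 units.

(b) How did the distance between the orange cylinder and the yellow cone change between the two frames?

-0.6

The distance was about 4.0 in the first image and 3.4 in the second, so they moved 0.6 units closer together.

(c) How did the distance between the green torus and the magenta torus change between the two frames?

+0.8

Before: roughly 4.0 units apart; after: 4.8. That's 0.8 units further apart.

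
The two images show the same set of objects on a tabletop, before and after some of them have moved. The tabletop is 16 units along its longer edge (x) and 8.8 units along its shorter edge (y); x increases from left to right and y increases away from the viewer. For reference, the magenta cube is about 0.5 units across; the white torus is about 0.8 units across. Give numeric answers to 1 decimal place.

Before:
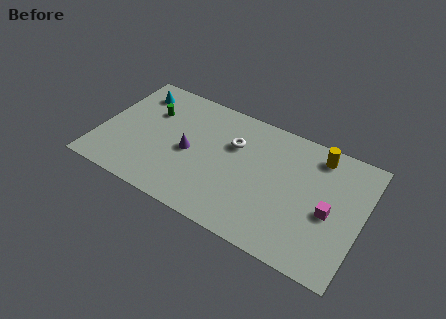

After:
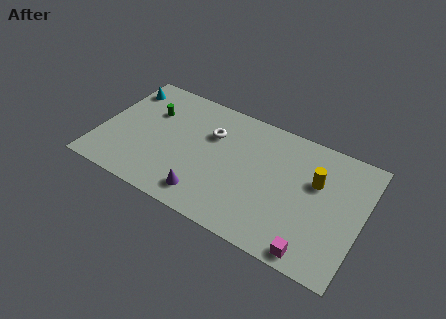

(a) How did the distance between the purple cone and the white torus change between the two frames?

+1.4

They were about 3.1 units apart before and 4.5 after — 1.4 units further apart.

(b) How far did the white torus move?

1.4

From (8.0, 5.9) to (6.6, 6.0), the white torus covered √(1.4² + 0.1²) ≈ 1.4 units.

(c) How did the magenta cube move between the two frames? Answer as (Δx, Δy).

(-0.6, -3.0)

The magenta cube was at about (14.1, 3.9) and moved to about (13.5, 0.9).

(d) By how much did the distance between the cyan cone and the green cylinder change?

+0.6

The distance was about 1.6 in the first image and 2.2 in the second, so they moved 0.6 units further apart.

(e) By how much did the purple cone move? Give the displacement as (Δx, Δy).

(1.4, -2.6)

From the two frames, the purple cone sits at roughly (5.5, 4.1) before and (6.9, 1.5) after.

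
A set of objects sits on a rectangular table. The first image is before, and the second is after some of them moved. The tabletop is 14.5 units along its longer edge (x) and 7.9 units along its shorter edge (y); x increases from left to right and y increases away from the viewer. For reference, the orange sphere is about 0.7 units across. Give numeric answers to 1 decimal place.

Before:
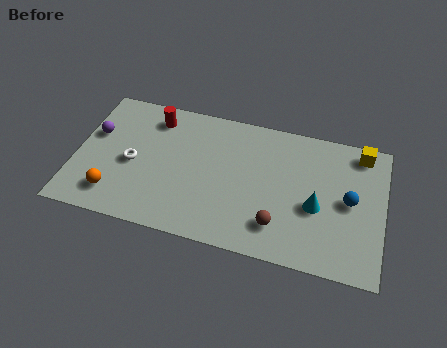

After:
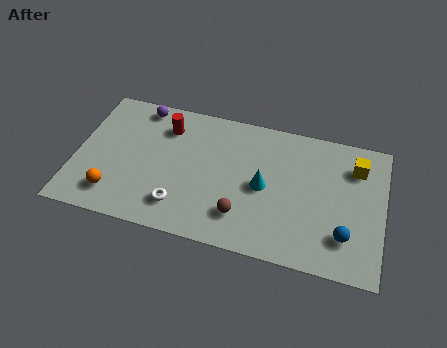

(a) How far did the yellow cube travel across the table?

0.9

The yellow cube moved from about (13.3, 6.9) to (13.1, 6.0), a distance of √(0.2² + 0.9²) ≈ 0.9.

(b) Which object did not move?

the orange sphere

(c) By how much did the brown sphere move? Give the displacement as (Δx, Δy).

(-1.7, 0.1)

The brown sphere started near (9.7, 1.8) and ended near (8.0, 1.9).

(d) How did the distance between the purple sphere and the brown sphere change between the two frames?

-2.1

Before: roughly 9.4 units apart; after: 7.3. That's 2.1 units closer together.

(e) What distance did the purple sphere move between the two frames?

2.9

From (0.8, 4.9) to (2.8, 7.0), the purple sphere covered √(2.0² + 2.1²) ≈ 2.9 units.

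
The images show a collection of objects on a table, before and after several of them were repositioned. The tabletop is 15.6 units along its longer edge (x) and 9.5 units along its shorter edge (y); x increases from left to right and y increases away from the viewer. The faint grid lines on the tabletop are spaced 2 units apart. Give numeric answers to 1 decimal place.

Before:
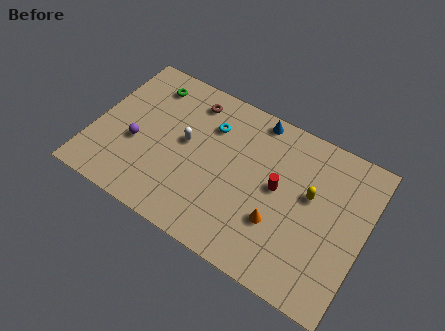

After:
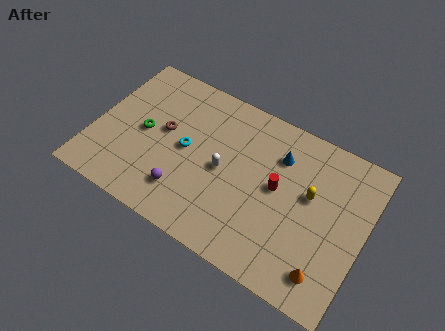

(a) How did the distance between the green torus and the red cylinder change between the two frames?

-0.6

Before: roughly 8.4 units apart; after: 7.8. That's 0.6 units closer together.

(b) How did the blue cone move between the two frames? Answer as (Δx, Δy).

(1.6, -1.6)

From the two frames, the blue cone sits at roughly (8.8, 8.6) before and (10.4, 7.0) after.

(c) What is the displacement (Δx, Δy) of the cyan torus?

(-1.1, -2.1)

The cyan torus started near (6.4, 6.9) and ended near (5.3, 4.8).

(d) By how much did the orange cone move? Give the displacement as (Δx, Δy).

(3.0, -1.4)

The orange cone was at about (10.9, 3.1) and moved to about (13.9, 1.7).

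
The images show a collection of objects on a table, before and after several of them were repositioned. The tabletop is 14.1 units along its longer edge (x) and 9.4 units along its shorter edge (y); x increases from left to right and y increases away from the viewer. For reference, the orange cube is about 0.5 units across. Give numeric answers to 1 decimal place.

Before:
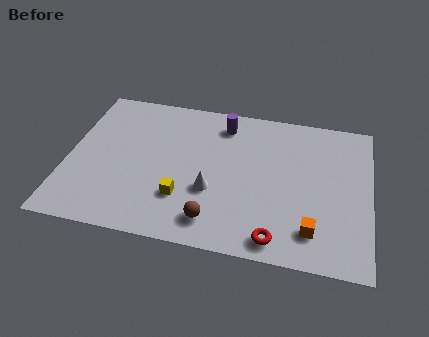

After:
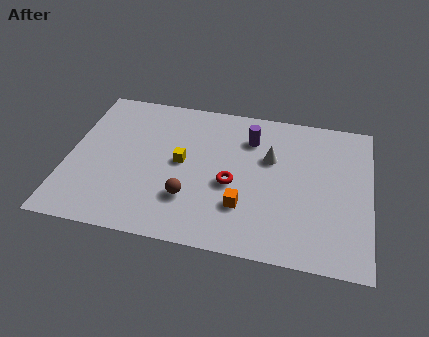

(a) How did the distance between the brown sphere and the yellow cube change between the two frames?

+0.4

The distance was about 1.9 in the first image and 2.3 in the second, so they moved 0.4 units further apart.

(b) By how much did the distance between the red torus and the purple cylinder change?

-4.1

The distance was about 7.3 in the first image and 3.2 in the second, so they moved 4.1 units closer together.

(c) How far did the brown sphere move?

1.6

From (7.0, 1.6) to (5.8, 2.7), the brown sphere covered √(1.2² + 1.1²) ≈ 1.6 units.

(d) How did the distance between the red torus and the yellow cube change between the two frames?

-2.1

Before: roughly 4.7 units apart; after: 2.6. That's 2.1 units closer together.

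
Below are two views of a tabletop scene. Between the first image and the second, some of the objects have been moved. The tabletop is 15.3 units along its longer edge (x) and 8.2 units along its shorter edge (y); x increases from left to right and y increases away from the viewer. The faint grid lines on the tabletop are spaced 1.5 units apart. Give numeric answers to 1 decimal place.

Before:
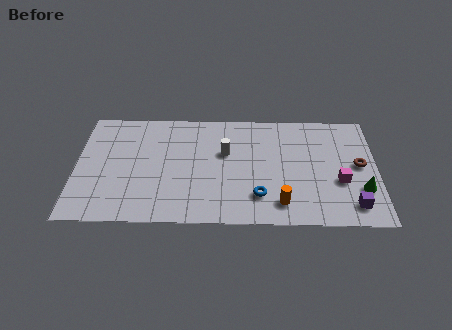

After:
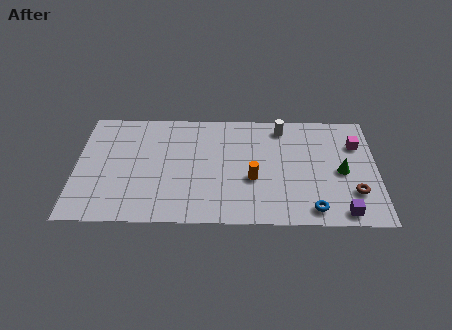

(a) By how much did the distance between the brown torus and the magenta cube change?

+1.9

They were about 1.6 units apart before and 3.5 after — 1.9 units further apart.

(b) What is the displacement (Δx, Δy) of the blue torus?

(2.7, -0.9)

The blue torus started near (9.3, 2.0) and ended near (12.0, 1.1).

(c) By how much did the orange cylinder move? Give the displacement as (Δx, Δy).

(-1.4, 1.7)

The orange cylinder was at about (10.4, 1.5) and moved to about (9.0, 3.2).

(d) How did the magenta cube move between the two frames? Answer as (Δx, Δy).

(0.9, 2.7)

The magenta cube started near (13.4, 3.1) and ended near (14.3, 5.8).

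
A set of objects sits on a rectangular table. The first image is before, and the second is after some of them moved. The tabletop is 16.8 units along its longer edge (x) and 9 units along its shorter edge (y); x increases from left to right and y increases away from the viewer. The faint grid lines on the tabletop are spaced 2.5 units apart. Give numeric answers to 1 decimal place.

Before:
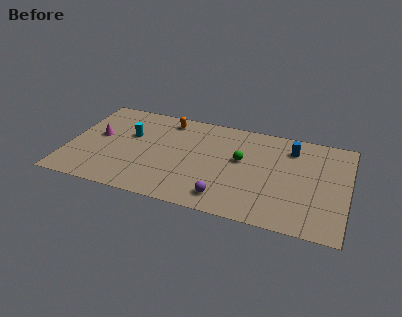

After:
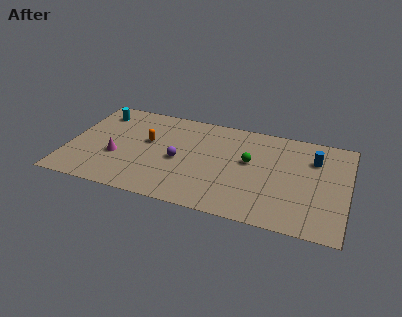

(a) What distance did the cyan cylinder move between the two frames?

2.7

The cyan cylinder moved from about (3.6, 5.6) to (1.5, 7.3), a distance of √(2.1² + 1.7²) ≈ 2.7.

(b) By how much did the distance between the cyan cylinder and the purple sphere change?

-1.2

Before: roughly 7.3 units apart; after: 6.1. That's 1.2 units closer together.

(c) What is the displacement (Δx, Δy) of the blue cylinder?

(1.4, -0.6)

The blue cylinder started near (13.3, 7.1) and ended near (14.7, 6.5).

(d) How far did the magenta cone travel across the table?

2.1

The magenta cone was near (1.7, 5.0) before and (3.0, 3.4) after, so it travelled √(1.3² + 1.6²) ≈ 2.1 units.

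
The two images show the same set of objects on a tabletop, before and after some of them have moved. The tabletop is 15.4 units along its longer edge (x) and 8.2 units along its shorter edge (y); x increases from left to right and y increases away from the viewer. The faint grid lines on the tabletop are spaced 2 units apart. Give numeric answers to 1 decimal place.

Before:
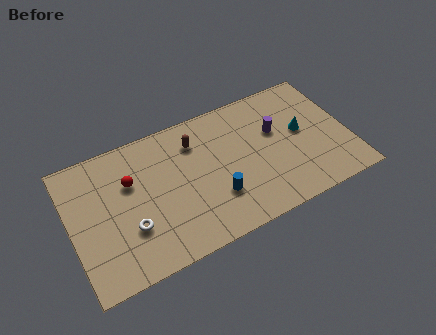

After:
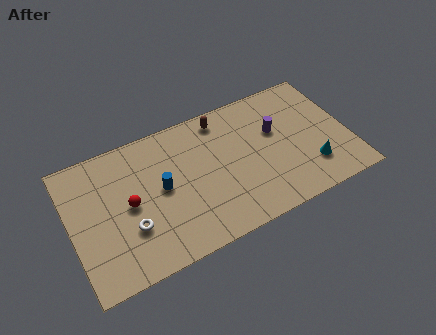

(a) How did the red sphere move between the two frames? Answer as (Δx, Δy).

(-0.2, -1.3)

The red sphere started near (3.4, 5.4) and ended near (3.2, 4.1).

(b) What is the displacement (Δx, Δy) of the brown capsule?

(1.6, 0.8)

From the two frames, the brown capsule sits at roughly (7.1, 6.3) before and (8.7, 7.1) after.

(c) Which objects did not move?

the purple cylinder and the white torus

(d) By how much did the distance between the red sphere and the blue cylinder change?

-3.5

Before: roughly 5.3 units apart; after: 1.8. That's 3.5 units closer together.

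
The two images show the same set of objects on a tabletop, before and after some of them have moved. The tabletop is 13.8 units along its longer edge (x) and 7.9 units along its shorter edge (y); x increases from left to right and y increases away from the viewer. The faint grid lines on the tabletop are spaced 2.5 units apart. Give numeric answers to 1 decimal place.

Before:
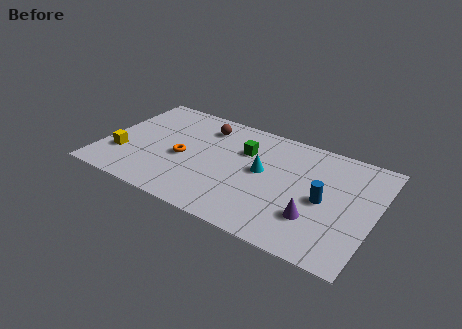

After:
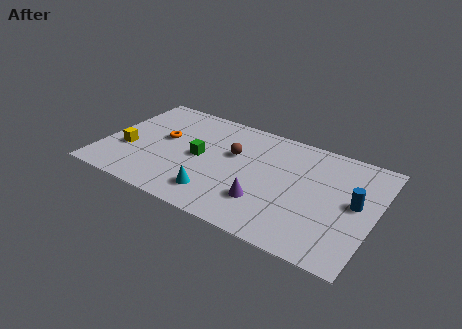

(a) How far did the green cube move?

2.6

From (7.0, 5.4) to (4.9, 3.9), the green cube covered √(2.1² + 1.5²) ≈ 2.6 units.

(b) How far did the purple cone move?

2.5

The purple cone was near (11.0, 2.3) before and (8.5, 2.2) after, so it travelled √(2.5² + 0.1²) ≈ 2.5 units.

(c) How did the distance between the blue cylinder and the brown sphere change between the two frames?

-0.7

Before: roughly 7.0 units apart; after: 6.3. That's 0.7 units closer together.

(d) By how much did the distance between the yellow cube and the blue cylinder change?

+1.3

The distance was about 10.3 in the first image and 11.6 in the second, so they moved 1.3 units further apart.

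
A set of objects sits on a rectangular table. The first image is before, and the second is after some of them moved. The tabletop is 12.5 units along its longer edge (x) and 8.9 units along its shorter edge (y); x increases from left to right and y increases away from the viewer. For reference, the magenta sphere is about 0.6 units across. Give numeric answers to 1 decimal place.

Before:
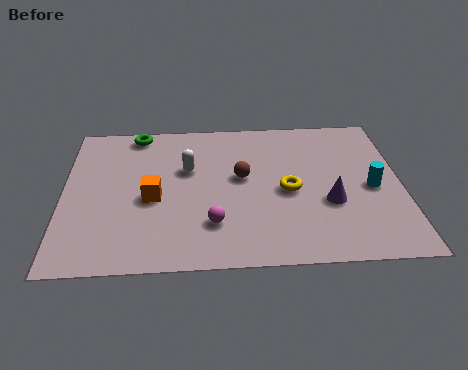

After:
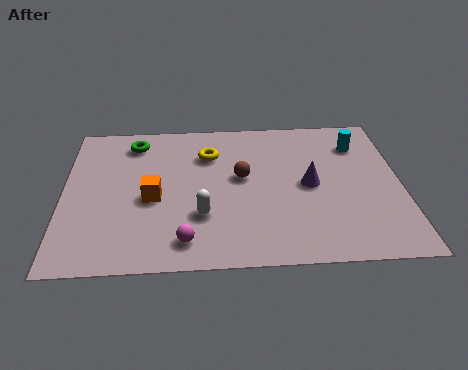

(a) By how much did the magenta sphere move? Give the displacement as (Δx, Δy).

(-1.0, -0.9)

From the two frames, the magenta sphere sits at roughly (5.5, 2.3) before and (4.5, 1.4) after.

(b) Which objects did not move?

the brown sphere and the orange cube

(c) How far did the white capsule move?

2.8

The white capsule moved from about (4.6, 5.6) to (5.1, 2.8), a distance of √(0.5² + 2.8²) ≈ 2.8.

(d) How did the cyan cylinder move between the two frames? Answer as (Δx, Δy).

(-0.4, 2.7)

From the two frames, the cyan cylinder sits at roughly (11.4, 4.1) before and (11.0, 6.8) after.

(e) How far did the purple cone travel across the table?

1.3

From (9.8, 3.3) to (9.1, 4.4), the purple cone covered √(0.7² + 1.1²) ≈ 1.3 units.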